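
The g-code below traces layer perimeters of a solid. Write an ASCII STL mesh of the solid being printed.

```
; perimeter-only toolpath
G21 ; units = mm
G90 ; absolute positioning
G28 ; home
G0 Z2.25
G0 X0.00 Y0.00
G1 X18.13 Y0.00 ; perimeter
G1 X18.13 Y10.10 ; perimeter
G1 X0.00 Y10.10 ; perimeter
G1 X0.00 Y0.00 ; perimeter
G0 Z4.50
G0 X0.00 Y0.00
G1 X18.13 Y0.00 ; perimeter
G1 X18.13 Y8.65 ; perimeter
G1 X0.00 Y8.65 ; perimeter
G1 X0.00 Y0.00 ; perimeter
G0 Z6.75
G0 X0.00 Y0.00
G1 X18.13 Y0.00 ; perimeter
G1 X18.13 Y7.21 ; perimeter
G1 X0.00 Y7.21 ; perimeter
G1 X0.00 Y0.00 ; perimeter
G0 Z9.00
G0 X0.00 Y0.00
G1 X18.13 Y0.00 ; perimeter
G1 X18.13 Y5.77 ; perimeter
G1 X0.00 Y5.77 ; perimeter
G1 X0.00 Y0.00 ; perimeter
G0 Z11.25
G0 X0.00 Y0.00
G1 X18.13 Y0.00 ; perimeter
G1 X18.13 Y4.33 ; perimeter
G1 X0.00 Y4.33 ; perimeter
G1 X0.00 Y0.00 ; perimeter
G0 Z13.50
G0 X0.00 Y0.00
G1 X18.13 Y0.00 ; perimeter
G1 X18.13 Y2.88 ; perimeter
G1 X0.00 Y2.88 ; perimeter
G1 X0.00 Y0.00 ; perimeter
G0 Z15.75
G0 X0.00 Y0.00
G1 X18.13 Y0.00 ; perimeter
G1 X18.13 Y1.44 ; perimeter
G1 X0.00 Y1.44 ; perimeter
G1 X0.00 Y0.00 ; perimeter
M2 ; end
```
solid part
  facet normal 0.0000 0.0000 -1.0000
    outer loop
      vertex 18.13 11.54 0.00
      vertex 18.13 0.00 0.00
      vertex 0.00 0.00 0.00
    endloop
  endfacet
  facet normal 0.0000 0.0000 -1.0000
    outer loop
      vertex 0.00 11.54 0.00
      vertex 18.13 11.54 0.00
      vertex 0.00 0.00 0.00
    endloop
  endfacet
  facet normal 0.0000 -1.0000 0.0000
    outer loop
      vertex 0.00 0.00 0.00
      vertex 18.13 0.00 0.00
      vertex 18.13 0.00 18.00
    endloop
  endfacet
  facet normal 0.0000 -1.0000 0.0000
    outer loop
      vertex 0.00 0.00 0.00
      vertex 18.13 0.00 18.00
      vertex 0.00 0.00 18.00
    endloop
  endfacet
  facet normal 0.0000 0.8418 0.5397
    outer loop
      vertex 0.00 0.00 18.00
      vertex 18.13 0.00 18.00
      vertex 18.13 11.54 0.00
    endloop
  endfacet
  facet normal 0.0000 0.8418 0.5397
    outer loop
      vertex 0.00 0.00 18.00
      vertex 18.13 11.54 0.00
      vertex 0.00 11.54 0.00
    endloop
  endfacet
  facet normal -1.0000 0.0000 0.0000
    outer loop
      vertex 0.00 0.00 18.00
      vertex 0.00 11.54 0.00
      vertex 0.00 0.00 0.00
    endloop
  endfacet
  facet normal 1.0000 0.0000 0.0000
    outer loop
      vertex 18.13 0.00 0.00
      vertex 18.13 11.54 0.00
      vertex 18.13 0.00 18.00
    endloop
  endfacet
endsolid part

The G0 Z moves step by Δz≈2.25 mm. The G1 loops shrink linearly with z, so the solid tapers from its base footprint up to z≈18. Closing with a flat bottom cap and the tapered top and triangulating gives 8 facets — a wedge (ramp): 18.1 × 11.5 mm base, rising to 18 mm along the y=0 edge and sloping linearly to z=0 at y=11.5.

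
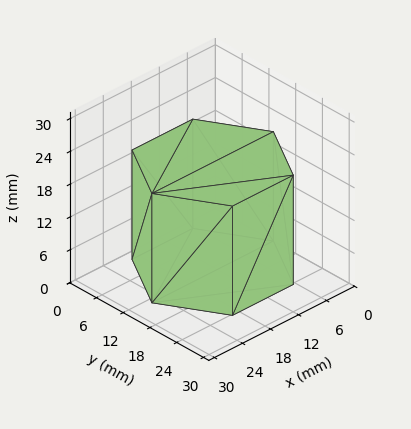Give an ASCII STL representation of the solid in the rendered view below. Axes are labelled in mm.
Reading the render: the shape is a regular 6-sided prism (a cylinder approximated with 6 flat sides), circumscribed radius ≈ 13 mm, height ≈ 20 mm (dimensions read to the nearest mm from the axis ticks). For the STL, each face is triangulated and given an outward normal.

solid part
  facet normal 0.0000 0.0000 -1.0000
    outer loop
      vertex 6.500 24.258 0.000
      vertex 19.500 24.258 0.000
      vertex 26.000 13.000 0.000
    endloop
  endfacet
  facet normal 0.0000 0.0000 -1.0000
    outer loop
      vertex 0.000 13.000 0.000
      vertex 6.500 24.258 0.000
      vertex 26.000 13.000 0.000
    endloop
  endfacet
  facet normal 0.0000 0.0000 -1.0000
    outer loop
      vertex 6.500 1.742 0.000
      vertex 0.000 13.000 0.000
      vertex 26.000 13.000 0.000
    endloop
  endfacet
  facet normal 0.0000 0.0000 -1.0000
    outer loop
      vertex 19.500 1.742 0.000
      vertex 6.500 1.742 0.000
      vertex 26.000 13.000 0.000
    endloop
  endfacet
  facet normal 0.0000 0.0000 1.0000
    outer loop
      vertex 26.000 13.000 20.000
      vertex 19.500 24.258 20.000
      vertex 6.500 24.258 20.000
    endloop
  endfacet
  facet normal 0.0000 0.0000 1.0000
    outer loop
      vertex 26.000 13.000 20.000
      vertex 6.500 24.258 20.000
      vertex 0.000 13.000 20.000
    endloop
  endfacet
  facet normal 0.0000 0.0000 1.0000
    outer loop
      vertex 26.000 13.000 20.000
      vertex 0.000 13.000 20.000
      vertex 6.500 1.742 20.000
    endloop
  endfacet
  facet normal 0.0000 0.0000 1.0000
    outer loop
      vertex 26.000 13.000 20.000
      vertex 6.500 1.742 20.000
      vertex 19.500 1.742 20.000
    endloop
  endfacet
  facet normal 0.8660 0.5000 0.0000
    outer loop
      vertex 26.000 13.000 0.000
      vertex 19.500 24.258 0.000
      vertex 19.500 24.258 20.000
    endloop
  endfacet
  facet normal 0.8660 0.5000 0.0000
    outer loop
      vertex 26.000 13.000 0.000
      vertex 19.500 24.258 20.000
      vertex 26.000 13.000 20.000
    endloop
  endfacet
  facet normal 0.0000 1.0000 0.0000
    outer loop
      vertex 19.500 24.258 0.000
      vertex 6.500 24.258 0.000
      vertex 6.500 24.258 20.000
    endloop
  endfacet
  facet normal 0.0000 1.0000 0.0000
    outer loop
      vertex 19.500 24.258 0.000
      vertex 6.500 24.258 20.000
      vertex 19.500 24.258 20.000
    endloop
  endfacet
  facet normal -0.8660 0.5000 0.0000
    outer loop
      vertex 6.500 24.258 0.000
      vertex 0.000 13.000 0.000
      vertex 0.000 13.000 20.000
    endloop
  endfacet
  facet normal -0.8660 0.5000 0.0000
    outer loop
      vertex 6.500 24.258 0.000
      vertex 0.000 13.000 20.000
      vertex 6.500 24.258 20.000
    endloop
  endfacet
  facet normal -0.8660 -0.5000 0.0000
    outer loop
      vertex 0.000 13.000 0.000
      vertex 6.500 1.742 0.000
      vertex 6.500 1.742 20.000
    endloop
  endfacet
  facet normal -0.8660 -0.5000 0.0000
    outer loop
      vertex 0.000 13.000 0.000
      vertex 6.500 1.742 20.000
      vertex 0.000 13.000 20.000
    endloop
  endfacet
  facet normal 0.0000 -1.0000 0.0000
    outer loop
      vertex 6.500 1.742 0.000
      vertex 19.500 1.742 0.000
      vertex 19.500 1.742 20.000
    endloop
  endfacet
  facet normal 0.0000 -1.0000 0.0000
    outer loop
      vertex 6.500 1.742 0.000
      vertex 19.500 1.742 20.000
      vertex 6.500 1.742 20.000
    endloop
  endfacet
  facet normal 0.8660 -0.5000 0.0000
    outer loop
      vertex 19.500 1.742 0.000
      vertex 26.000 13.000 0.000
      vertex 26.000 13.000 20.000
    endloop
  endfacet
  facet normal 0.8660 -0.5000 0.0000
    outer loop
      vertex 19.500 1.742 0.000
      vertex 26.000 13.000 20.000
      vertex 19.500 1.742 20.000
    endloop
  endfacet
endsolid part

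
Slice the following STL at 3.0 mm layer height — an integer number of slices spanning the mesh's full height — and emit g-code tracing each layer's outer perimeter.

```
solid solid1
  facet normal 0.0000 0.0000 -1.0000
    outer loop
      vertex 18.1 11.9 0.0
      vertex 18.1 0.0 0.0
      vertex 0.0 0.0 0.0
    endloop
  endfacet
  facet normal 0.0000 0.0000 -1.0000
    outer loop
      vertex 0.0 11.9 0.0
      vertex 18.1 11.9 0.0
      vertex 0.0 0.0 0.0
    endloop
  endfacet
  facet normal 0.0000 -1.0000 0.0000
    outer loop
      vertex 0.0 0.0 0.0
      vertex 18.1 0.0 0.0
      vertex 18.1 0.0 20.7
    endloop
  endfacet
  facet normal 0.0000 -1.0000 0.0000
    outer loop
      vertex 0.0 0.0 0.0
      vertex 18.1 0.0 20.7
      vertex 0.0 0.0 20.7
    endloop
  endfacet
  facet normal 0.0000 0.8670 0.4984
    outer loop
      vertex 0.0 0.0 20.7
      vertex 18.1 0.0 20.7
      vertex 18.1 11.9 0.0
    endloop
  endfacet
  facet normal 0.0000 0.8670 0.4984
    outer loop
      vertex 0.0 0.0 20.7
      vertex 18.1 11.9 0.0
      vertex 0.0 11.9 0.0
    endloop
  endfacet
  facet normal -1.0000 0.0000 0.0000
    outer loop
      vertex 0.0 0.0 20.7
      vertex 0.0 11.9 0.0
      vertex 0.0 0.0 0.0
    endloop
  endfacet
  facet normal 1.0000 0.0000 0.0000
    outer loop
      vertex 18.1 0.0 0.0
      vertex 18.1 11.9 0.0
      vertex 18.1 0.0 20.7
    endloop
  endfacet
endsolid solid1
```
; perimeter-only toolpath
G21 ; units = mm
G90 ; absolute positioning
G28 ; home
; layer 1
G0 Z3.0
G0 X0.0 Y0.0
G1 X18.1 Y0.0
G1 X18.1 Y10.2
G1 X0.0 Y10.2
G1 X0.0 Y0.0
; layer 2
G0 Z5.9
G0 X0.0 Y0.0
G1 X18.1 Y0.0
G1 X18.1 Y8.5
G1 X0.0 Y8.5
G1 X0.0 Y0.0
; layer 3
G0 Z8.9
G0 X0.0 Y0.0
G1 X18.1 Y0.0
G1 X18.1 Y6.8
G1 X0.0 Y6.8
G1 X0.0 Y0.0
; layer 4
G0 Z11.8
G0 X0.0 Y0.0
G1 X18.1 Y0.0
G1 X18.1 Y5.1
G1 X0.0 Y5.1
G1 X0.0 Y0.0
; layer 5
G0 Z14.8
G0 X0.0 Y0.0
G1 X18.1 Y0.0
G1 X18.1 Y3.4
G1 X0.0 Y3.4
G1 X0.0 Y0.0
; layer 6
G0 Z17.7
G0 X0.0 Y0.0
G1 X18.1 Y0.0
G1 X18.1 Y1.7
G1 X0.0 Y1.7
G1 X0.0 Y0.0
M2 ; end

The solid is a wedge (ramp): 18.1 × 11.9 mm base, rising to 20.7 mm along the y=0 edge and sloping linearly to z=0 at y=11.9. Slicing at Δz = 3.0 mm — 7 equal slices spanning the solid's height, so layer i sits at z = i·h/7 — gives 6 non-empty perimeters. Each is a 4-segment closed polygon; G0 lifts to the layer z and rapids to the start vertex, then G1 traces the edges. The cross-section shrinks linearly with z (the slice at the apex is degenerate and omitted).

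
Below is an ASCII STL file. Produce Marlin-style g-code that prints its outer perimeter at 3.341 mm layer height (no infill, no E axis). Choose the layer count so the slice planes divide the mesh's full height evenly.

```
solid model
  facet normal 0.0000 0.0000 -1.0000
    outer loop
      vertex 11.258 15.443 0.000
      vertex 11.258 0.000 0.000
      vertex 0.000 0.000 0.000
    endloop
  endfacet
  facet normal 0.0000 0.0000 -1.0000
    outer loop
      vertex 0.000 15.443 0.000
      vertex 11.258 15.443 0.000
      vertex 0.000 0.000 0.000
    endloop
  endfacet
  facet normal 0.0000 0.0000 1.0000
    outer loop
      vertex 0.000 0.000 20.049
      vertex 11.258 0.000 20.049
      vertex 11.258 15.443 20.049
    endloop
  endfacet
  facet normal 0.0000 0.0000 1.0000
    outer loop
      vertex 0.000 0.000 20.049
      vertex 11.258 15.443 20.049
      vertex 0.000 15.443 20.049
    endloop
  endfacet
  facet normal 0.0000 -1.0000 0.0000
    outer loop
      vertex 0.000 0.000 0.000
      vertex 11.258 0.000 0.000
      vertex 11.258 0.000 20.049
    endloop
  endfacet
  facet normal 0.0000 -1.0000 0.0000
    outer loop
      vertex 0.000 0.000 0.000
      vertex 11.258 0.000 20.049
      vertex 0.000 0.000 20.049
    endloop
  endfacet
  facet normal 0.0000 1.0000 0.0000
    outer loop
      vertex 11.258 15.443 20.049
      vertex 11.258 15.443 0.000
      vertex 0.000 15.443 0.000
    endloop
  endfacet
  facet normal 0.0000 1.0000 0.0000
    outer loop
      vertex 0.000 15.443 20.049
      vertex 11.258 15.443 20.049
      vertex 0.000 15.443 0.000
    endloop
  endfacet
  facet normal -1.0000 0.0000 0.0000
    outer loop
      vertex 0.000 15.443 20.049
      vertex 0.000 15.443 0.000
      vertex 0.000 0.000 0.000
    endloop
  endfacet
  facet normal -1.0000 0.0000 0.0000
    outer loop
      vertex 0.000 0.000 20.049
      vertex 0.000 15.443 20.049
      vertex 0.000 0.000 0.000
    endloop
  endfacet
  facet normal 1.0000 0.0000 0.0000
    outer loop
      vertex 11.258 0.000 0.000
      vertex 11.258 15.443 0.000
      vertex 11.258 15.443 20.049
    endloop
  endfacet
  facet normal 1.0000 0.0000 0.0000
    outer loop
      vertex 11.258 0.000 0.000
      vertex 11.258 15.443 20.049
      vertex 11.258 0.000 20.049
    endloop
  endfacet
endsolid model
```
; perimeter-only toolpath
G21 ; units = mm
G90 ; absolute positioning
G28 ; home
; layer 1
G0 Z3.341
G0 X0.000 Y0.000
G1 X11.258 Y0.000
G1 X11.258 Y15.443
G1 X0.000 Y15.443
G1 X0.000 Y0.000
; layer 2
G0 Z6.683
G0 X0.000 Y0.000
G1 X11.258 Y0.000
G1 X11.258 Y15.443
G1 X0.000 Y15.443
G1 X0.000 Y0.000
; layer 3
G0 Z10.024
G0 X0.000 Y0.000
G1 X11.258 Y0.000
G1 X11.258 Y15.443
G1 X0.000 Y15.443
G1 X0.000 Y0.000
; layer 4
G0 Z13.366
G0 X0.000 Y0.000
G1 X11.258 Y0.000
G1 X11.258 Y15.443
G1 X0.000 Y15.443
G1 X0.000 Y0.000
; layer 5
G0 Z16.707
G0 X0.000 Y0.000
G1 X11.258 Y0.000
G1 X11.258 Y15.443
G1 X0.000 Y15.443
G1 X0.000 Y0.000
; layer 6
G0 Z20.049
G0 X0.000 Y0.000
G1 X11.258 Y0.000
G1 X11.258 Y15.443
G1 X0.000 Y15.443
G1 X0.000 Y0.000
M2 ; end

The solid is a rectangular box, roughly 11.3 × 15.4 mm footprint and 20 mm tall. Slicing at Δz = 3.341 mm — 6 equal slices spanning the solid's height, so layer i sits at z = i·h/6 — gives 6 non-empty perimeters. Each is a 4-segment closed polygon; G0 lifts to the layer z and rapids to the start vertex, then G1 traces the edges.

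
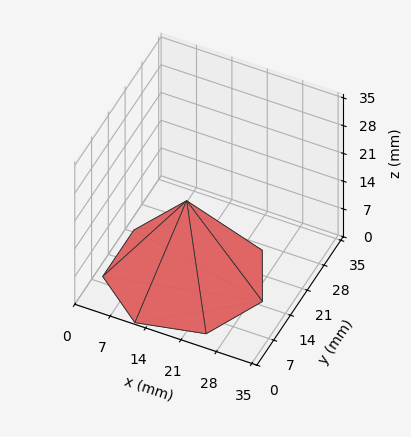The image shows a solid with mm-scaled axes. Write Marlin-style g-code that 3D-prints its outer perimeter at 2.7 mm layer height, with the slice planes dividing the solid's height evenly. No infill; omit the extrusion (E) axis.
Reading the render: the shape is a regular 7-sided pyramid, base circumscribed radius ≈ 15 mm, apex at z ≈ 19 mm (dimensions read to the nearest mm from the axis ticks). For the g-code, the solid's height is divided into equal slices at the stated Δz and each level perimeter traced with G1 moves after a G0 lift.

; perimeter-only toolpath
G21 ; units = mm
G90 ; absolute positioning
G28 ; home
; layer 1
G0 Z2.7
G0 X27.9 Y15.0
G1 X23.1 Y25.0
G1 X12.2 Y27.5
G1 X3.4 Y20.6
G1 X3.4 Y9.4
G1 X12.2 Y2.5
G1 X23.1 Y5.0
G1 X27.9 Y15.0
; layer 2
G0 Z5.4
G0 X25.7 Y15.0
G1 X21.7 Y23.4
G1 X12.6 Y25.4
G1 X5.4 Y19.6
G1 X5.4 Y10.4
G1 X12.6 Y4.6
G1 X21.7 Y6.6
G1 X25.7 Y15.0
; layer 3
G0 Z8.1
G0 X23.6 Y15.0
G1 X20.4 Y21.7
G1 X13.1 Y23.3
G1 X7.3 Y18.7
G1 X7.3 Y11.3
G1 X13.1 Y6.7
G1 X20.4 Y8.3
G1 X23.6 Y15.0
; layer 4
G0 Z10.9
G0 X21.4 Y15.0
G1 X19.0 Y20.0
G1 X13.6 Y21.3
G1 X9.2 Y17.8
G1 X9.2 Y12.2
G1 X13.6 Y8.7
G1 X19.0 Y10.0
G1 X21.4 Y15.0
; layer 5
G0 Z13.6
G0 X19.3 Y15.0
G1 X17.7 Y18.3
G1 X14.1 Y19.2
G1 X11.1 Y16.9
G1 X11.1 Y13.1
G1 X14.1 Y10.8
G1 X17.7 Y11.7
G1 X19.3 Y15.0
; layer 6
G0 Z16.3
G0 X17.1 Y15.0
G1 X16.3 Y16.7
G1 X14.5 Y17.1
G1 X13.1 Y15.9
G1 X13.1 Y14.1
G1 X14.5 Y12.9
G1 X16.3 Y13.3
G1 X17.1 Y15.0
M2 ; end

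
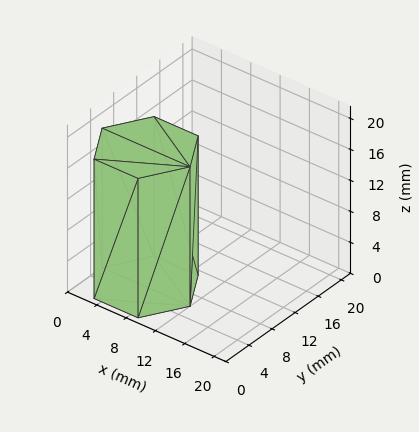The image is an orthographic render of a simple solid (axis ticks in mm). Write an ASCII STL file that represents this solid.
Reading the render: the shape is a regular 6-sided prism (a cylinder approximated with 6 flat sides), circumscribed radius ≈ 6 mm, height ≈ 18 mm (dimensions read to the nearest mm from the axis ticks). For the STL, each face is triangulated and given an outward normal.

solid part
  facet normal 0.0000 0.0000 -1.0000
    outer loop
      vertex 3.00 11.20 0.00
      vertex 9.00 11.20 0.00
      vertex 12.00 6.00 0.00
    endloop
  endfacet
  facet normal 0.0000 0.0000 -1.0000
    outer loop
      vertex 0.00 6.00 0.00
      vertex 3.00 11.20 0.00
      vertex 12.00 6.00 0.00
    endloop
  endfacet
  facet normal 0.0000 0.0000 -1.0000
    outer loop
      vertex 3.00 0.80 0.00
      vertex 0.00 6.00 0.00
      vertex 12.00 6.00 0.00
    endloop
  endfacet
  facet normal 0.0000 0.0000 -1.0000
    outer loop
      vertex 9.00 0.80 0.00
      vertex 3.00 0.80 0.00
      vertex 12.00 6.00 0.00
    endloop
  endfacet
  facet normal 0.0000 0.0000 1.0000
    outer loop
      vertex 12.00 6.00 18.00
      vertex 9.00 11.20 18.00
      vertex 3.00 11.20 18.00
    endloop
  endfacet
  facet normal 0.0000 0.0000 1.0000
    outer loop
      vertex 12.00 6.00 18.00
      vertex 3.00 11.20 18.00
      vertex 0.00 6.00 18.00
    endloop
  endfacet
  facet normal 0.0000 0.0000 1.0000
    outer loop
      vertex 12.00 6.00 18.00
      vertex 0.00 6.00 18.00
      vertex 3.00 0.80 18.00
    endloop
  endfacet
  facet normal 0.0000 0.0000 1.0000
    outer loop
      vertex 12.00 6.00 18.00
      vertex 3.00 0.80 18.00
      vertex 9.00 0.80 18.00
    endloop
  endfacet
  facet normal 0.8662 0.4997 0.0000
    outer loop
      vertex 12.00 6.00 0.00
      vertex 9.00 11.20 0.00
      vertex 9.00 11.20 18.00
    endloop
  endfacet
  facet normal 0.8662 0.4997 0.0000
    outer loop
      vertex 12.00 6.00 0.00
      vertex 9.00 11.20 18.00
      vertex 12.00 6.00 18.00
    endloop
  endfacet
  facet normal 0.0000 1.0000 0.0000
    outer loop
      vertex 9.00 11.20 0.00
      vertex 3.00 11.20 0.00
      vertex 3.00 11.20 18.00
    endloop
  endfacet
  facet normal 0.0000 1.0000 0.0000
    outer loop
      vertex 9.00 11.20 0.00
      vertex 3.00 11.20 18.00
      vertex 9.00 11.20 18.00
    endloop
  endfacet
  facet normal -0.8662 0.4997 0.0000
    outer loop
      vertex 3.00 11.20 0.00
      vertex 0.00 6.00 0.00
      vertex 0.00 6.00 18.00
    endloop
  endfacet
  facet normal -0.8662 0.4997 0.0000
    outer loop
      vertex 3.00 11.20 0.00
      vertex 0.00 6.00 18.00
      vertex 3.00 11.20 18.00
    endloop
  endfacet
  facet normal -0.8662 -0.4997 0.0000
    outer loop
      vertex 0.00 6.00 0.00
      vertex 3.00 0.80 0.00
      vertex 3.00 0.80 18.00
    endloop
  endfacet
  facet normal -0.8662 -0.4997 0.0000
    outer loop
      vertex 0.00 6.00 0.00
      vertex 3.00 0.80 18.00
      vertex 0.00 6.00 18.00
    endloop
  endfacet
  facet normal 0.0000 -1.0000 0.0000
    outer loop
      vertex 3.00 0.80 0.00
      vertex 9.00 0.80 0.00
      vertex 9.00 0.80 18.00
    endloop
  endfacet
  facet normal 0.0000 -1.0000 0.0000
    outer loop
      vertex 3.00 0.80 0.00
      vertex 9.00 0.80 18.00
      vertex 3.00 0.80 18.00
    endloop
  endfacet
  facet normal 0.8662 -0.4997 0.0000
    outer loop
      vertex 9.00 0.80 0.00
      vertex 12.00 6.00 0.00
      vertex 12.00 6.00 18.00
    endloop
  endfacet
  facet normal 0.8662 -0.4997 0.0000
    outer loop
      vertex 9.00 0.80 0.00
      vertex 12.00 6.00 18.00
      vertex 9.00 0.80 18.00
    endloop
  endfacet
endsolid part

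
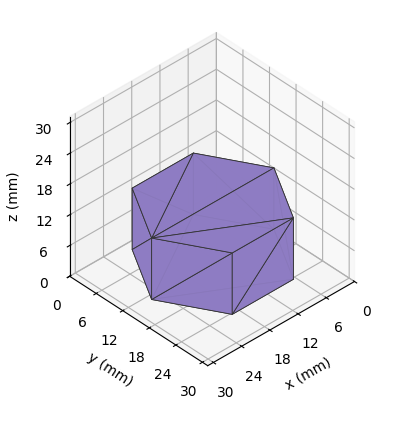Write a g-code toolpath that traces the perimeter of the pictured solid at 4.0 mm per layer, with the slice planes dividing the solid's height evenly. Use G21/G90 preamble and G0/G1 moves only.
Reading the render: the shape is a regular 6-sided prism (a cylinder approximated with 6 flat sides), circumscribed radius ≈ 13 mm, height ≈ 12 mm (dimensions read to the nearest mm from the axis ticks). For the g-code, the solid's height is divided into equal slices at the stated Δz and each level perimeter traced with G1 moves after a G0 lift.

; perimeter-only toolpath
G21 ; units = mm
G90 ; absolute positioning
G28 ; home
; layer 1
G0 Z4.0
G0 X26.0 Y13.0
G1 X19.5 Y24.3
G1 X6.5 Y24.3
G1 X0.0 Y13.0
G1 X6.5 Y1.7
G1 X19.5 Y1.7
G1 X26.0 Y13.0
; layer 2
G0 Z8.0
G0 X26.0 Y13.0
G1 X19.5 Y24.3
G1 X6.5 Y24.3
G1 X0.0 Y13.0
G1 X6.5 Y1.7
G1 X19.5 Y1.7
G1 X26.0 Y13.0
; layer 3
G0 Z12.0
G0 X26.0 Y13.0
G1 X19.5 Y24.3
G1 X6.5 Y24.3
G1 X0.0 Y13.0
G1 X6.5 Y1.7
G1 X19.5 Y1.7
G1 X26.0 Y13.0
M2 ; end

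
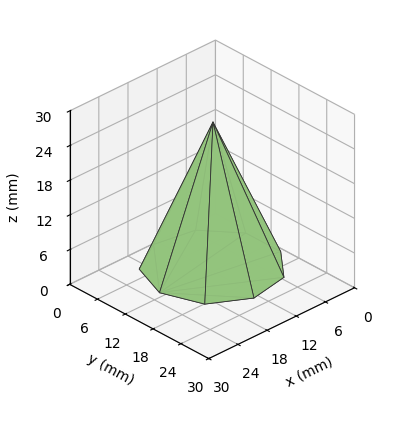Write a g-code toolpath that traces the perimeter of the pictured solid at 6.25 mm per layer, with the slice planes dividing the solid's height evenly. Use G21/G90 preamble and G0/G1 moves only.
Reading the render: the shape is a regular 9-sided pyramid, base circumscribed radius ≈ 11 mm, apex at z ≈ 25 mm (dimensions read to the nearest mm from the axis ticks). For the g-code, the solid's height is divided into equal slices at the stated Δz and each level perimeter traced with G1 moves after a G0 lift.

; perimeter-only toolpath
G21 ; units = mm
G90 ; absolute positioning
G28 ; home
; layer 1
G0 Z6.25
G0 X19.25 Y11.00
G1 X17.32 Y16.30
G1 X12.43 Y19.12
G1 X6.88 Y18.15
G1 X3.25 Y13.82
G1 X3.25 Y8.18
G1 X6.88 Y3.85
G1 X12.43 Y2.88
G1 X17.32 Y5.70
G1 X19.25 Y11.00
; layer 2
G0 Z12.50
G0 X16.50 Y11.00
G1 X15.21 Y14.54
G1 X11.96 Y16.41
G1 X8.25 Y15.77
G1 X5.83 Y12.88
G1 X5.83 Y9.12
G1 X8.25 Y6.24
G1 X11.96 Y5.58
G1 X15.21 Y7.46
G1 X16.50 Y11.00
; layer 3
G0 Z18.75
G0 X13.75 Y11.00
G1 X13.11 Y12.77
G1 X11.48 Y13.71
G1 X9.62 Y13.38
G1 X8.41 Y11.94
G1 X8.41 Y10.06
G1 X9.62 Y8.62
G1 X11.48 Y8.29
G1 X13.11 Y9.23
G1 X13.75 Y11.00
M2 ; end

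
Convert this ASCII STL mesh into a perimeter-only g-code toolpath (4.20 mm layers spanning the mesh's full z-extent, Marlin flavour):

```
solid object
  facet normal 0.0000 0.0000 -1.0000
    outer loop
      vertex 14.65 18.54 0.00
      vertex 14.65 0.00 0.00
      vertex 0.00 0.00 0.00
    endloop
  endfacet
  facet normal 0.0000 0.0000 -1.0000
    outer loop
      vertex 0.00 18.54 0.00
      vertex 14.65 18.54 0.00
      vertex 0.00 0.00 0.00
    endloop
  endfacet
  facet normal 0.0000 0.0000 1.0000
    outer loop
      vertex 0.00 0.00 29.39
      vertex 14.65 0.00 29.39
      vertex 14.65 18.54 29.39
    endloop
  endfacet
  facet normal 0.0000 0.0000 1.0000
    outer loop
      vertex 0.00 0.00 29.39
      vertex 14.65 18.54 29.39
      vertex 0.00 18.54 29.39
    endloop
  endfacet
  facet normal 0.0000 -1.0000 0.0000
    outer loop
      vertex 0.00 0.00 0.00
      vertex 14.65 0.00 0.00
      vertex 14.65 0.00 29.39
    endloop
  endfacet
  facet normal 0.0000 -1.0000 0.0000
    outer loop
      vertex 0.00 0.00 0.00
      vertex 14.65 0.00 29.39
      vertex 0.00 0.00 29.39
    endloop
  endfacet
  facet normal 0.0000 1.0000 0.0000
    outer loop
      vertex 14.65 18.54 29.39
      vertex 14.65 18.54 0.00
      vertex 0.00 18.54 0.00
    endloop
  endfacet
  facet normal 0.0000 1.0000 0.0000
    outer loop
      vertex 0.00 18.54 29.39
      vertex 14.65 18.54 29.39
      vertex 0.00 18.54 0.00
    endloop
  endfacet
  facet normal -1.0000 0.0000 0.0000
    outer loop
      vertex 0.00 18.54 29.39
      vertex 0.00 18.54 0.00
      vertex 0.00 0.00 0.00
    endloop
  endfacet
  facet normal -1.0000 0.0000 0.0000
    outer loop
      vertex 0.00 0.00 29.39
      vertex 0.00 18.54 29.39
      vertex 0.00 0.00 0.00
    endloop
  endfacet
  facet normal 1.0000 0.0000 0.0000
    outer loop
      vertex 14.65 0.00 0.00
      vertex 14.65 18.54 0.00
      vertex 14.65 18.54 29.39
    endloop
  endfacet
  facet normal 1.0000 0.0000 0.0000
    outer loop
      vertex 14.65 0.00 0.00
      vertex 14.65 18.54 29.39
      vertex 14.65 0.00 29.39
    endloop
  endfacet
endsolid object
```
; perimeter-only toolpath
G21 ; units = mm
G90 ; absolute positioning
G28 ; home
; layer 1
G0 Z4.20
G0 X0.00 Y0.00
G1 X14.65 Y0.00
G1 X14.65 Y18.54
G1 X0.00 Y18.54
G1 X0.00 Y0.00
; layer 2
G0 Z8.40
G0 X0.00 Y0.00
G1 X14.65 Y0.00
G1 X14.65 Y18.54
G1 X0.00 Y18.54
G1 X0.00 Y0.00
; layer 3
G0 Z12.60
G0 X0.00 Y0.00
G1 X14.65 Y0.00
G1 X14.65 Y18.54
G1 X0.00 Y18.54
G1 X0.00 Y0.00
; layer 4
G0 Z16.79
G0 X0.00 Y0.00
G1 X14.65 Y0.00
G1 X14.65 Y18.54
G1 X0.00 Y18.54
G1 X0.00 Y0.00
; layer 5
G0 Z20.99
G0 X0.00 Y0.00
G1 X14.65 Y0.00
G1 X14.65 Y18.54
G1 X0.00 Y18.54
G1 X0.00 Y0.00
; layer 6
G0 Z25.19
G0 X0.00 Y0.00
G1 X14.65 Y0.00
G1 X14.65 Y18.54
G1 X0.00 Y18.54
G1 X0.00 Y0.00
; layer 7
G0 Z29.39
G0 X0.00 Y0.00
G1 X14.65 Y0.00
G1 X14.65 Y18.54
G1 X0.00 Y18.54
G1 X0.00 Y0.00
M2 ; end

The solid is a rectangular box, roughly 14.7 × 18.5 mm footprint and 29.4 mm tall. Slicing at Δz = 4.20 mm — 7 equal slices spanning the solid's height, so layer i sits at z = i·h/7 — gives 7 non-empty perimeters. Each is a 4-segment closed polygon; G0 lifts to the layer z and rapids to the start vertex, then G1 traces the edges.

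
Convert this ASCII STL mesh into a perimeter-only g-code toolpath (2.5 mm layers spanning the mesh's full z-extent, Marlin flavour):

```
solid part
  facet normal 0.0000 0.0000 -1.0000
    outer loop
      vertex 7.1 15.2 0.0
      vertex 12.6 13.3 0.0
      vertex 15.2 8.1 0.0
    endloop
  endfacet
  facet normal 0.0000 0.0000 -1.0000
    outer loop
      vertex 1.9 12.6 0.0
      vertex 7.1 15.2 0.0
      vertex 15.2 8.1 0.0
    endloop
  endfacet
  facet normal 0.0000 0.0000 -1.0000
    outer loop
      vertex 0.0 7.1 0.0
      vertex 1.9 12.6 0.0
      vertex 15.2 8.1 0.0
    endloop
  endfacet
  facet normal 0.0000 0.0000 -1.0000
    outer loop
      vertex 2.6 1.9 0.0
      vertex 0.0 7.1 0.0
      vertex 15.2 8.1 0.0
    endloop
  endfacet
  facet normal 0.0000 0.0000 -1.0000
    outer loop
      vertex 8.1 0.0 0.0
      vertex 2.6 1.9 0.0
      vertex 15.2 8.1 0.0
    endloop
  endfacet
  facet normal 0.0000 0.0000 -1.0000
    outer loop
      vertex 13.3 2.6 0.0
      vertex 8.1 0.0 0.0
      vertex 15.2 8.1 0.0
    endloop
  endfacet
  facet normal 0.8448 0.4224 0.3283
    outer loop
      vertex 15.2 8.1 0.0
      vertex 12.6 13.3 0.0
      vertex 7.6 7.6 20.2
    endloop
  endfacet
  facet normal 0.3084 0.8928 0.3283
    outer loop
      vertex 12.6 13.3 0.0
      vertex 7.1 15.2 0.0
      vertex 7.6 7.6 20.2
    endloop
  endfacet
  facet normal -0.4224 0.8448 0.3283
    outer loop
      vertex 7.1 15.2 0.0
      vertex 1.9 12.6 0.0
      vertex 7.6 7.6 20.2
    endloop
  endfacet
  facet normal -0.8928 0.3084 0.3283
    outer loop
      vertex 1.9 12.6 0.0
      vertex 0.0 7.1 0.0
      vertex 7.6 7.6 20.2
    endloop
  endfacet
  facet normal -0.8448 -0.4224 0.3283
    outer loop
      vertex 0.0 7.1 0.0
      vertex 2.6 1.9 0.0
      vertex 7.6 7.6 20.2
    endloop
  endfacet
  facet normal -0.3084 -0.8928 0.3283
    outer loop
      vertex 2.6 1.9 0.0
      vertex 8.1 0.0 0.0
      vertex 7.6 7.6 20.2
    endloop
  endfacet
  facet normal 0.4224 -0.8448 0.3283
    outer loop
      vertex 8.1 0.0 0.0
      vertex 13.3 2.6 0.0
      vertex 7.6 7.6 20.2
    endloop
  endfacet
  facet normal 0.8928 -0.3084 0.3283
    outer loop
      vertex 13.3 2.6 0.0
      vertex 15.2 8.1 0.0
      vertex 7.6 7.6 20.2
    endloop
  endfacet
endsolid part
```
; perimeter-only toolpath
G21 ; units = mm
G90 ; absolute positioning
G28 ; home
; layer 1
G0 Z2.5
G0 X14.2 Y8.0
G1 X12.0 Y12.6
G1 X7.2 Y14.2
G1 X2.6 Y12.0
G1 X0.9 Y7.2
G1 X3.2 Y2.6
G1 X8.0 Y0.9
G1 X12.6 Y3.2
G1 X14.2 Y8.0
; layer 2
G0 Z5.0
G0 X13.3 Y8.0
G1 X11.3 Y11.9
G1 X7.2 Y13.3
G1 X3.3 Y11.3
G1 X1.9 Y7.2
G1 X3.9 Y3.3
G1 X8.0 Y1.9
G1 X11.9 Y3.9
G1 X13.3 Y8.0
; layer 3
G0 Z7.6
G0 X12.3 Y7.9
G1 X10.7 Y11.2
G1 X7.3 Y12.3
G1 X4.0 Y10.7
G1 X2.8 Y7.3
G1 X4.5 Y4.0
G1 X7.9 Y2.8
G1 X11.2 Y4.5
G1 X12.3 Y7.9
; layer 4
G0 Z10.1
G0 X11.4 Y7.8
G1 X10.1 Y10.4
G1 X7.3 Y11.4
G1 X4.8 Y10.1
G1 X3.8 Y7.3
G1 X5.1 Y4.8
G1 X7.8 Y3.8
G1 X10.4 Y5.1
G1 X11.4 Y7.8
; layer 5
G0 Z12.6
G0 X10.4 Y7.8
G1 X9.5 Y9.7
G1 X7.4 Y10.4
G1 X5.5 Y9.5
G1 X4.8 Y7.4
G1 X5.7 Y5.5
G1 X7.8 Y4.8
G1 X9.7 Y5.7
G1 X10.4 Y7.8
; layer 6
G0 Z15.1
G0 X9.5 Y7.7
G1 X8.8 Y9.0
G1 X7.5 Y9.5
G1 X6.2 Y8.8
G1 X5.7 Y7.5
G1 X6.3 Y6.2
G1 X7.7 Y5.7
G1 X9.0 Y6.3
G1 X9.5 Y7.7
; layer 7
G0 Z17.7
G0 X8.5 Y7.7
G1 X8.2 Y8.3
G1 X7.5 Y8.5
G1 X6.9 Y8.2
G1 X6.7 Y7.5
G1 X7.0 Y6.9
G1 X7.7 Y6.7
G1 X8.3 Y7.0
G1 X8.5 Y7.7
M2 ; end

The solid is a regular 8-sided pyramid, base circumscribed radius ≈ 7.6 mm, apex at z ≈ 20.2 mm. Slicing at Δz = 2.5 mm — 8 equal slices spanning the solid's height, so layer i sits at z = i·h/8 — gives 7 non-empty perimeters. Each is a 8-segment closed polygon; G0 lifts to the layer z and rapids to the start vertex, then G1 traces the edges. The cross-section shrinks linearly with z (the slice at the apex is degenerate and omitted).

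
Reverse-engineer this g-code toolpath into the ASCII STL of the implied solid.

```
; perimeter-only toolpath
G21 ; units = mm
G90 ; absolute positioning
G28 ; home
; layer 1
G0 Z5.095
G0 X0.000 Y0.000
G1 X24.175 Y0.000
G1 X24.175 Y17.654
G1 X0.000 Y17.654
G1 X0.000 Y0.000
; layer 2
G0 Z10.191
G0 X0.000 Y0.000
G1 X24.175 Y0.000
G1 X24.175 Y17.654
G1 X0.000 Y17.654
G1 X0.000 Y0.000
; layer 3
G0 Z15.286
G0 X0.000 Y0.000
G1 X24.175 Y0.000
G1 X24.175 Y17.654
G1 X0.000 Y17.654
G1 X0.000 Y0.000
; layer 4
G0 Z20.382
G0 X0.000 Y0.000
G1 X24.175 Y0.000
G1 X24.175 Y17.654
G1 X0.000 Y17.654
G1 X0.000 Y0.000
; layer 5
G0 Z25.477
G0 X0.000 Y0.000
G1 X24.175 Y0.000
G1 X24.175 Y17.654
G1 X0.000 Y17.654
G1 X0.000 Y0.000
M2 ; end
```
solid part
  facet normal 0.0000 0.0000 -1.0000
    outer loop
      vertex 24.175 17.654 0.000
      vertex 24.175 0.000 0.000
      vertex 0.000 0.000 0.000
    endloop
  endfacet
  facet normal 0.0000 0.0000 -1.0000
    outer loop
      vertex 0.000 17.654 0.000
      vertex 24.175 17.654 0.000
      vertex 0.000 0.000 0.000
    endloop
  endfacet
  facet normal 0.0000 0.0000 1.0000
    outer loop
      vertex 0.000 0.000 25.477
      vertex 24.175 0.000 25.477
      vertex 24.175 17.654 25.477
    endloop
  endfacet
  facet normal 0.0000 0.0000 1.0000
    outer loop
      vertex 0.000 0.000 25.477
      vertex 24.175 17.654 25.477
      vertex 0.000 17.654 25.477
    endloop
  endfacet
  facet normal 0.0000 -1.0000 0.0000
    outer loop
      vertex 0.000 0.000 0.000
      vertex 24.175 0.000 0.000
      vertex 24.175 0.000 25.477
    endloop
  endfacet
  facet normal 0.0000 -1.0000 0.0000
    outer loop
      vertex 0.000 0.000 0.000
      vertex 24.175 0.000 25.477
      vertex 0.000 0.000 25.477
    endloop
  endfacet
  facet normal 0.0000 1.0000 0.0000
    outer loop
      vertex 24.175 17.654 25.477
      vertex 24.175 17.654 0.000
      vertex 0.000 17.654 0.000
    endloop
  endfacet
  facet normal 0.0000 1.0000 0.0000
    outer loop
      vertex 0.000 17.654 25.477
      vertex 24.175 17.654 25.477
      vertex 0.000 17.654 0.000
    endloop
  endfacet
  facet normal -1.0000 0.0000 0.0000
    outer loop
      vertex 0.000 17.654 25.477
      vertex 0.000 17.654 0.000
      vertex 0.000 0.000 0.000
    endloop
  endfacet
  facet normal -1.0000 0.0000 0.0000
    outer loop
      vertex 0.000 0.000 25.477
      vertex 0.000 17.654 25.477
      vertex 0.000 0.000 0.000
    endloop
  endfacet
  facet normal 1.0000 0.0000 0.0000
    outer loop
      vertex 24.175 0.000 0.000
      vertex 24.175 17.654 0.000
      vertex 24.175 17.654 25.477
    endloop
  endfacet
  facet normal 1.0000 0.0000 0.0000
    outer loop
      vertex 24.175 0.000 0.000
      vertex 24.175 17.654 25.477
      vertex 24.175 0.000 25.477
    endloop
  endfacet
endsolid part

The G0 Z moves step by Δz≈5.095 mm. Every layer's G1 loop is the same polygon, so the solid is a straight extrusion of it from z=0 to z≈25.5. Closing with flat bottom and top caps and triangulating gives 12 facets — a rectangular box, roughly 24.2 × 17.7 mm footprint and 25.5 mm tall.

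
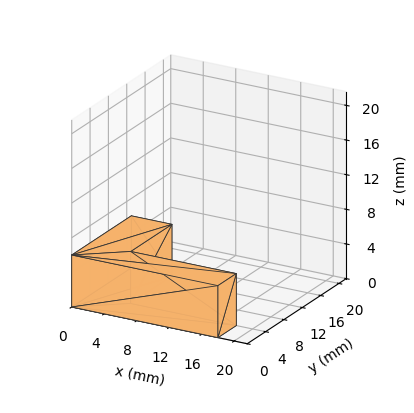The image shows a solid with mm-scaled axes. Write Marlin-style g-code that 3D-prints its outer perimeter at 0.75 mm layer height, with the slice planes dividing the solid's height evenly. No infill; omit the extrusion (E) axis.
Reading the render: the shape is an L-shaped prism: outer 18 × 13 mm, arm thicknesses ≈ 4 mm (horizontal) and 5 mm (vertical), extruded 6 mm in z (dimensions read to the nearest mm from the axis ticks). For the g-code, the solid's height is divided into equal slices at the stated Δz and each level perimeter traced with G1 moves after a G0 lift.

; perimeter-only toolpath
G21 ; units = mm
G90 ; absolute positioning
G28 ; home
; layer 1
G0 Z0.75
G0 X0.00 Y0.00
G1 X18.00 Y0.00
G1 X18.00 Y4.00
G1 X5.00 Y4.00
G1 X5.00 Y13.00
G1 X0.00 Y13.00
G1 X0.00 Y0.00
; layer 2
G0 Z1.50
G0 X0.00 Y0.00
G1 X18.00 Y0.00
G1 X18.00 Y4.00
G1 X5.00 Y4.00
G1 X5.00 Y13.00
G1 X0.00 Y13.00
G1 X0.00 Y0.00
; layer 3
G0 Z2.25
G0 X0.00 Y0.00
G1 X18.00 Y0.00
G1 X18.00 Y4.00
G1 X5.00 Y4.00
G1 X5.00 Y13.00
G1 X0.00 Y13.00
G1 X0.00 Y0.00
; layer 4
G0 Z3.00
G0 X0.00 Y0.00
G1 X18.00 Y0.00
G1 X18.00 Y4.00
G1 X5.00 Y4.00
G1 X5.00 Y13.00
G1 X0.00 Y13.00
G1 X0.00 Y0.00
; layer 5
G0 Z3.75
G0 X0.00 Y0.00
G1 X18.00 Y0.00
G1 X18.00 Y4.00
G1 X5.00 Y4.00
G1 X5.00 Y13.00
G1 X0.00 Y13.00
G1 X0.00 Y0.00
; layer 6
G0 Z4.50
G0 X0.00 Y0.00
G1 X18.00 Y0.00
G1 X18.00 Y4.00
G1 X5.00 Y4.00
G1 X5.00 Y13.00
G1 X0.00 Y13.00
G1 X0.00 Y0.00
; layer 7
G0 Z5.25
G0 X0.00 Y0.00
G1 X18.00 Y0.00
G1 X18.00 Y4.00
G1 X5.00 Y4.00
G1 X5.00 Y13.00
G1 X0.00 Y13.00
G1 X0.00 Y0.00
; layer 8
G0 Z6.00
G0 X0.00 Y0.00
G1 X18.00 Y0.00
G1 X18.00 Y4.00
G1 X5.00 Y4.00
G1 X5.00 Y13.00
G1 X0.00 Y13.00
G1 X0.00 Y0.00
M2 ; end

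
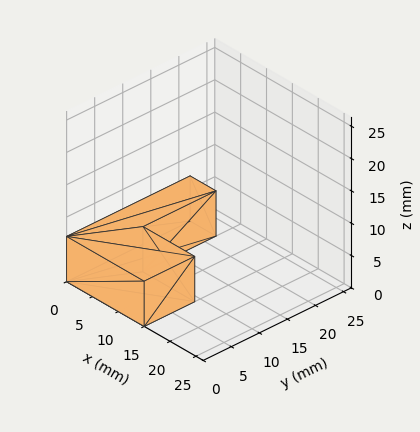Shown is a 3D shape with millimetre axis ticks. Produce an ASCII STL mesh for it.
Reading the render: the shape is an L-shaped prism: outer 15 × 22 mm, arm thicknesses ≈ 9 mm (horizontal) and 5 mm (vertical), extruded 7 mm in z (dimensions read to the nearest mm from the axis ticks). For the STL, each face is triangulated and given an outward normal.

solid part
  facet normal 0.0000 0.0000 -1.0000
    outer loop
      vertex 15.0 9.0 0.0
      vertex 15.0 0.0 0.0
      vertex 0.0 0.0 0.0
    endloop
  endfacet
  facet normal 0.0000 0.0000 -1.0000
    outer loop
      vertex 5.0 9.0 0.0
      vertex 15.0 9.0 0.0
      vertex 0.0 0.0 0.0
    endloop
  endfacet
  facet normal 0.0000 0.0000 -1.0000
    outer loop
      vertex 5.0 22.0 0.0
      vertex 5.0 9.0 0.0
      vertex 0.0 0.0 0.0
    endloop
  endfacet
  facet normal 0.0000 0.0000 -1.0000
    outer loop
      vertex 0.0 22.0 0.0
      vertex 5.0 22.0 0.0
      vertex 0.0 0.0 0.0
    endloop
  endfacet
  facet normal 0.0000 0.0000 1.0000
    outer loop
      vertex 0.0 0.0 7.0
      vertex 15.0 0.0 7.0
      vertex 15.0 9.0 7.0
    endloop
  endfacet
  facet normal 0.0000 0.0000 1.0000
    outer loop
      vertex 0.0 0.0 7.0
      vertex 15.0 9.0 7.0
      vertex 5.0 9.0 7.0
    endloop
  endfacet
  facet normal 0.0000 0.0000 1.0000
    outer loop
      vertex 0.0 0.0 7.0
      vertex 5.0 9.0 7.0
      vertex 5.0 22.0 7.0
    endloop
  endfacet
  facet normal 0.0000 0.0000 1.0000
    outer loop
      vertex 0.0 0.0 7.0
      vertex 5.0 22.0 7.0
      vertex 0.0 22.0 7.0
    endloop
  endfacet
  facet normal 0.0000 -1.0000 0.0000
    outer loop
      vertex 0.0 0.0 0.0
      vertex 15.0 0.0 0.0
      vertex 15.0 0.0 7.0
    endloop
  endfacet
  facet normal 0.0000 -1.0000 0.0000
    outer loop
      vertex 0.0 0.0 0.0
      vertex 15.0 0.0 7.0
      vertex 0.0 0.0 7.0
    endloop
  endfacet
  facet normal 1.0000 0.0000 0.0000
    outer loop
      vertex 15.0 0.0 0.0
      vertex 15.0 9.0 0.0
      vertex 15.0 9.0 7.0
    endloop
  endfacet
  facet normal 1.0000 0.0000 0.0000
    outer loop
      vertex 15.0 0.0 0.0
      vertex 15.0 9.0 7.0
      vertex 15.0 0.0 7.0
    endloop
  endfacet
  facet normal 0.0000 1.0000 0.0000
    outer loop
      vertex 15.0 9.0 0.0
      vertex 5.0 9.0 0.0
      vertex 5.0 9.0 7.0
    endloop
  endfacet
  facet normal 0.0000 1.0000 0.0000
    outer loop
      vertex 15.0 9.0 0.0
      vertex 5.0 9.0 7.0
      vertex 15.0 9.0 7.0
    endloop
  endfacet
  facet normal 1.0000 0.0000 0.0000
    outer loop
      vertex 5.0 9.0 0.0
      vertex 5.0 22.0 0.0
      vertex 5.0 22.0 7.0
    endloop
  endfacet
  facet normal 1.0000 0.0000 0.0000
    outer loop
      vertex 5.0 9.0 0.0
      vertex 5.0 22.0 7.0
      vertex 5.0 9.0 7.0
    endloop
  endfacet
  facet normal 0.0000 1.0000 0.0000
    outer loop
      vertex 5.0 22.0 0.0
      vertex 0.0 22.0 0.0
      vertex 0.0 22.0 7.0
    endloop
  endfacet
  facet normal 0.0000 1.0000 0.0000
    outer loop
      vertex 5.0 22.0 0.0
      vertex 0.0 22.0 7.0
      vertex 5.0 22.0 7.0
    endloop
  endfacet
  facet normal -1.0000 0.0000 0.0000
    outer loop
      vertex 0.0 22.0 0.0
      vertex 0.0 0.0 0.0
      vertex 0.0 0.0 7.0
    endloop
  endfacet
  facet normal -1.0000 0.0000 0.0000
    outer loop
      vertex 0.0 22.0 0.0
      vertex 0.0 0.0 7.0
      vertex 0.0 22.0 7.0
    endloop
  endfacet
endsolid part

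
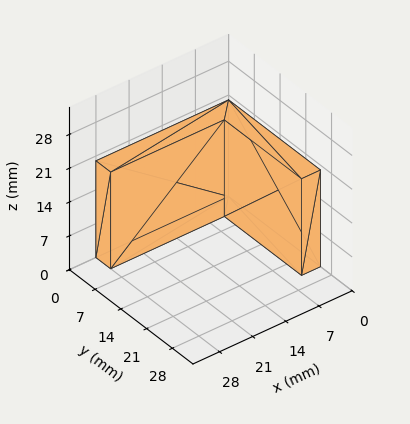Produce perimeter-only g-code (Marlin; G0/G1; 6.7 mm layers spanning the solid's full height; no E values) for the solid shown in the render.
Reading the render: the shape is an L-shaped prism: outer 28 × 25 mm, arm thicknesses ≈ 4 mm (horizontal) and 4 mm (vertical), extruded 20 mm in z (dimensions read to the nearest mm from the axis ticks). For the g-code, the solid's height is divided into equal slices at the stated Δz and each level perimeter traced with G1 moves after a G0 lift.

; perimeter-only toolpath
G21 ; units = mm
G90 ; absolute positioning
G28 ; home
; layer 1
G0 Z6.7
G0 X0.0 Y0.0
G1 X28.0 Y0.0
G1 X28.0 Y4.0
G1 X4.0 Y4.0
G1 X4.0 Y25.0
G1 X0.0 Y25.0
G1 X0.0 Y0.0
; layer 2
G0 Z13.3
G0 X0.0 Y0.0
G1 X28.0 Y0.0
G1 X28.0 Y4.0
G1 X4.0 Y4.0
G1 X4.0 Y25.0
G1 X0.0 Y25.0
G1 X0.0 Y0.0
; layer 3
G0 Z20.0
G0 X0.0 Y0.0
G1 X28.0 Y0.0
G1 X28.0 Y4.0
G1 X4.0 Y4.0
G1 X4.0 Y25.0
G1 X0.0 Y25.0
G1 X0.0 Y0.0
M2 ; end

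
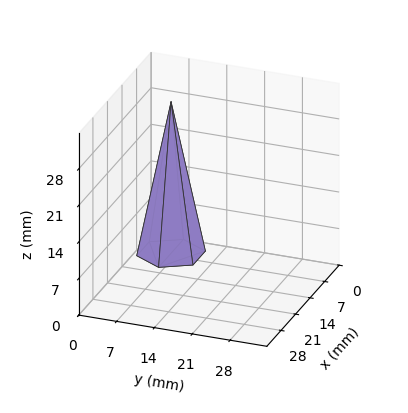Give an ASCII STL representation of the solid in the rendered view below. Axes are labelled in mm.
Reading the render: the shape is a regular 6-sided pyramid, base circumscribed radius ≈ 6 mm, apex at z ≈ 29 mm (dimensions read to the nearest mm from the axis ticks). For the STL, each face is triangulated and given an outward normal.

solid part
  facet normal 0.0000 0.0000 -1.0000
    outer loop
      vertex 3.000 11.196 0.000
      vertex 9.000 11.196 0.000
      vertex 12.000 6.000 0.000
    endloop
  endfacet
  facet normal 0.0000 0.0000 -1.0000
    outer loop
      vertex 0.000 6.000 0.000
      vertex 3.000 11.196 0.000
      vertex 12.000 6.000 0.000
    endloop
  endfacet
  facet normal 0.0000 0.0000 -1.0000
    outer loop
      vertex 3.000 0.804 0.000
      vertex 0.000 6.000 0.000
      vertex 12.000 6.000 0.000
    endloop
  endfacet
  facet normal 0.0000 0.0000 -1.0000
    outer loop
      vertex 9.000 0.804 0.000
      vertex 3.000 0.804 0.000
      vertex 12.000 6.000 0.000
    endloop
  endfacet
  facet normal 0.8524 0.4922 0.1764
    outer loop
      vertex 12.000 6.000 0.000
      vertex 9.000 11.196 0.000
      vertex 6.000 6.000 29.000
    endloop
  endfacet
  facet normal 0.0000 0.9843 0.1764
    outer loop
      vertex 9.000 11.196 0.000
      vertex 3.000 11.196 0.000
      vertex 6.000 6.000 29.000
    endloop
  endfacet
  facet normal -0.8524 0.4922 0.1764
    outer loop
      vertex 3.000 11.196 0.000
      vertex 0.000 6.000 0.000
      vertex 6.000 6.000 29.000
    endloop
  endfacet
  facet normal -0.8524 -0.4922 0.1764
    outer loop
      vertex 0.000 6.000 0.000
      vertex 3.000 0.804 0.000
      vertex 6.000 6.000 29.000
    endloop
  endfacet
  facet normal 0.0000 -0.9843 0.1764
    outer loop
      vertex 3.000 0.804 0.000
      vertex 9.000 0.804 0.000
      vertex 6.000 6.000 29.000
    endloop
  endfacet
  facet normal 0.8524 -0.4922 0.1764
    outer loop
      vertex 9.000 0.804 0.000
      vertex 12.000 6.000 0.000
      vertex 6.000 6.000 29.000
    endloop
  endfacet
endsolid part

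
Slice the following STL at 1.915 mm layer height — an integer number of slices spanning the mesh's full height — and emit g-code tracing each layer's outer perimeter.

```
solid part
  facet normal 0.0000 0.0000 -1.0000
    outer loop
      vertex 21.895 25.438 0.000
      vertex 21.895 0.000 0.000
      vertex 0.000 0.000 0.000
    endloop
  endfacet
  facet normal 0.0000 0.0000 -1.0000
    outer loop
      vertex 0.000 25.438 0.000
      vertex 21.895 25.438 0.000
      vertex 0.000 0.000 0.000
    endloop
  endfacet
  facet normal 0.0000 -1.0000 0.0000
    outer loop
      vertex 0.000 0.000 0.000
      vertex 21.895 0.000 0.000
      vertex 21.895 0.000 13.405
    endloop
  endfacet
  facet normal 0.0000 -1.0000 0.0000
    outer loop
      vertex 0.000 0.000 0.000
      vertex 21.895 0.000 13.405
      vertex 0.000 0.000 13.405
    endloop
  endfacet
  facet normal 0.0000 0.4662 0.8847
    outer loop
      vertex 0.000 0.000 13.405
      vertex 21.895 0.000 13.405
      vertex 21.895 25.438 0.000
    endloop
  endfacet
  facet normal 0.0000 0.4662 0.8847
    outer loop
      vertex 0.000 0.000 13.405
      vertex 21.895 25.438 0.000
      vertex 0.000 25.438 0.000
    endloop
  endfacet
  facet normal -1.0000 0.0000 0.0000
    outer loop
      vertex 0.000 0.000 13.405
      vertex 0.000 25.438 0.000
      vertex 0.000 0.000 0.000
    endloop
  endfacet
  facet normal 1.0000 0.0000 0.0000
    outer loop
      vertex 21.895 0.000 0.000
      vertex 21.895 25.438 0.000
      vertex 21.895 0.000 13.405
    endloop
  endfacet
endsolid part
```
; perimeter-only toolpath
G21 ; units = mm
G90 ; absolute positioning
G28 ; home
; layer 1
G0 Z1.915
G0 X0.000 Y0.000
G1 X21.895 Y0.000
G1 X21.895 Y21.804
G1 X0.000 Y21.804
G1 X0.000 Y0.000
; layer 2
G0 Z3.830
G0 X0.000 Y0.000
G1 X21.895 Y0.000
G1 X21.895 Y18.170
G1 X0.000 Y18.170
G1 X0.000 Y0.000
; layer 3
G0 Z5.745
G0 X0.000 Y0.000
G1 X21.895 Y0.000
G1 X21.895 Y14.536
G1 X0.000 Y14.536
G1 X0.000 Y0.000
; layer 4
G0 Z7.660
G0 X0.000 Y0.000
G1 X21.895 Y0.000
G1 X21.895 Y10.902
G1 X0.000 Y10.902
G1 X0.000 Y0.000
; layer 5
G0 Z9.575
G0 X0.000 Y0.000
G1 X21.895 Y0.000
G1 X21.895 Y7.268
G1 X0.000 Y7.268
G1 X0.000 Y0.000
; layer 6
G0 Z11.490
G0 X0.000 Y0.000
G1 X21.895 Y0.000
G1 X21.895 Y3.634
G1 X0.000 Y3.634
G1 X0.000 Y0.000
M2 ; end

The solid is a wedge (ramp): 21.9 × 25.4 mm base, rising to 13.4 mm along the y=0 edge and sloping linearly to z=0 at y=25.4. Slicing at Δz = 1.915 mm — 7 equal slices spanning the solid's height, so layer i sits at z = i·h/7 — gives 6 non-empty perimeters. Each is a 4-segment closed polygon; G0 lifts to the layer z and rapids to the start vertex, then G1 traces the edges. The cross-section shrinks linearly with z (the slice at the apex is degenerate and omitted).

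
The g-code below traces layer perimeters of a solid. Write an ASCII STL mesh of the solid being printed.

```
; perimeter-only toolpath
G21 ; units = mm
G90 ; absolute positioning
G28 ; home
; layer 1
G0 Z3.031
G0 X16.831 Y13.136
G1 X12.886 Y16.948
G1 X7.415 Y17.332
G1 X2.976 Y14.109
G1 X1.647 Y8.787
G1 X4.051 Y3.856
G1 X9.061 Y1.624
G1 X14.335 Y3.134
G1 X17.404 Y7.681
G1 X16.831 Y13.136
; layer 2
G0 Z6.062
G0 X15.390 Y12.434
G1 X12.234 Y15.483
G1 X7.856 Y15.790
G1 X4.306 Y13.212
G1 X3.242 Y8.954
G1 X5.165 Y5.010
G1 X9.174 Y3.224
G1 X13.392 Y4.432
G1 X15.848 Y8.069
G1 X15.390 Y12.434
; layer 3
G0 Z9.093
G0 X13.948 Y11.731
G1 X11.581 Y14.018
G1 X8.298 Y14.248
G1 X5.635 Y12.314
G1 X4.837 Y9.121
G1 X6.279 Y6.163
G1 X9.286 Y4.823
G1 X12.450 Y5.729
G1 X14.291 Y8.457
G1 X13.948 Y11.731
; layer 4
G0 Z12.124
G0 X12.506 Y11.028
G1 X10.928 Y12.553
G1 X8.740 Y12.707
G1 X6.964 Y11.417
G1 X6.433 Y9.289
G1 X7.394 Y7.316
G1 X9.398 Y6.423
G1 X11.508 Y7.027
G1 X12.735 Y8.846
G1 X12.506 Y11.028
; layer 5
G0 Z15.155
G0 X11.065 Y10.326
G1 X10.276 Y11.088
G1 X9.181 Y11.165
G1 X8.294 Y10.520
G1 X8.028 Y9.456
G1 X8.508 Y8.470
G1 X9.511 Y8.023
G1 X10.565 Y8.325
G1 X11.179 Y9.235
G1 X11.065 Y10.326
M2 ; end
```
solid part
  facet normal 0.0000 0.0000 -1.0000
    outer loop
      vertex 6.973 18.874 0.000
      vertex 13.539 18.413 0.000
      vertex 18.273 13.839 0.000
    endloop
  endfacet
  facet normal 0.0000 0.0000 -1.0000
    outer loop
      vertex 1.647 15.006 0.000
      vertex 6.973 18.874 0.000
      vertex 18.273 13.839 0.000
    endloop
  endfacet
  facet normal 0.0000 0.0000 -1.0000
    outer loop
      vertex 0.052 8.620 0.000
      vertex 1.647 15.006 0.000
      vertex 18.273 13.839 0.000
    endloop
  endfacet
  facet normal 0.0000 0.0000 -1.0000
    outer loop
      vertex 2.936 2.703 0.000
      vertex 0.052 8.620 0.000
      vertex 18.273 13.839 0.000
    endloop
  endfacet
  facet normal 0.0000 0.0000 -1.0000
    outer loop
      vertex 8.949 0.024 0.000
      vertex 2.936 2.703 0.000
      vertex 18.273 13.839 0.000
    endloop
  endfacet
  facet normal 0.0000 0.0000 -1.0000
    outer loop
      vertex 15.277 1.836 0.000
      vertex 8.949 0.024 0.000
      vertex 18.273 13.839 0.000
    endloop
  endfacet
  facet normal 0.0000 0.0000 -1.0000
    outer loop
      vertex 18.960 7.292 0.000
      vertex 15.277 1.836 0.000
      vertex 18.273 13.839 0.000
    endloop
  endfacet
  facet normal 0.6222 0.6439 0.4452
    outer loop
      vertex 18.273 13.839 0.000
      vertex 13.539 18.413 0.000
      vertex 9.623 9.623 18.186
    endloop
  endfacet
  facet normal 0.0627 0.8932 0.4452
    outer loop
      vertex 13.539 18.413 0.000
      vertex 6.973 18.874 0.000
      vertex 9.623 9.623 18.186
    endloop
  endfacet
  facet normal -0.5262 0.7245 0.4452
    outer loop
      vertex 6.973 18.874 0.000
      vertex 1.647 15.006 0.000
      vertex 9.623 9.623 18.186
    endloop
  endfacet
  facet normal -0.8687 0.2170 0.4452
    outer loop
      vertex 1.647 15.006 0.000
      vertex 0.052 8.620 0.000
      vertex 9.623 9.623 18.186
    endloop
  endfacet
  facet normal -0.8049 -0.3923 0.4452
    outer loop
      vertex 0.052 8.620 0.000
      vertex 2.936 2.703 0.000
      vertex 9.623 9.623 18.186
    endloop
  endfacet
  facet normal -0.3644 -0.8179 0.4452
    outer loop
      vertex 2.936 2.703 0.000
      vertex 8.949 0.024 0.000
      vertex 9.623 9.623 18.186
    endloop
  endfacet
  facet normal 0.2465 -0.8608 0.4452
    outer loop
      vertex 8.949 0.024 0.000
      vertex 15.277 1.836 0.000
      vertex 9.623 9.623 18.186
    endloop
  endfacet
  facet normal 0.7421 -0.5010 0.4452
    outer loop
      vertex 15.277 1.836 0.000
      vertex 18.960 7.292 0.000
      vertex 9.623 9.623 18.186
    endloop
  endfacet
  facet normal 0.8905 0.0934 0.4452
    outer loop
      vertex 18.960 7.292 0.000
      vertex 18.273 13.839 0.000
      vertex 9.623 9.623 18.186
    endloop
  endfacet
endsolid part

The G0 Z moves step by Δz≈3.031 mm. The G1 loops shrink linearly with z, so the solid tapers from its base footprint up to z≈18.2. Closing with a flat bottom cap and the tapered top and triangulating gives 16 facets — a regular 9-sided pyramid, base circumscribed radius ≈ 9.62 mm, apex at z ≈ 18.2 mm.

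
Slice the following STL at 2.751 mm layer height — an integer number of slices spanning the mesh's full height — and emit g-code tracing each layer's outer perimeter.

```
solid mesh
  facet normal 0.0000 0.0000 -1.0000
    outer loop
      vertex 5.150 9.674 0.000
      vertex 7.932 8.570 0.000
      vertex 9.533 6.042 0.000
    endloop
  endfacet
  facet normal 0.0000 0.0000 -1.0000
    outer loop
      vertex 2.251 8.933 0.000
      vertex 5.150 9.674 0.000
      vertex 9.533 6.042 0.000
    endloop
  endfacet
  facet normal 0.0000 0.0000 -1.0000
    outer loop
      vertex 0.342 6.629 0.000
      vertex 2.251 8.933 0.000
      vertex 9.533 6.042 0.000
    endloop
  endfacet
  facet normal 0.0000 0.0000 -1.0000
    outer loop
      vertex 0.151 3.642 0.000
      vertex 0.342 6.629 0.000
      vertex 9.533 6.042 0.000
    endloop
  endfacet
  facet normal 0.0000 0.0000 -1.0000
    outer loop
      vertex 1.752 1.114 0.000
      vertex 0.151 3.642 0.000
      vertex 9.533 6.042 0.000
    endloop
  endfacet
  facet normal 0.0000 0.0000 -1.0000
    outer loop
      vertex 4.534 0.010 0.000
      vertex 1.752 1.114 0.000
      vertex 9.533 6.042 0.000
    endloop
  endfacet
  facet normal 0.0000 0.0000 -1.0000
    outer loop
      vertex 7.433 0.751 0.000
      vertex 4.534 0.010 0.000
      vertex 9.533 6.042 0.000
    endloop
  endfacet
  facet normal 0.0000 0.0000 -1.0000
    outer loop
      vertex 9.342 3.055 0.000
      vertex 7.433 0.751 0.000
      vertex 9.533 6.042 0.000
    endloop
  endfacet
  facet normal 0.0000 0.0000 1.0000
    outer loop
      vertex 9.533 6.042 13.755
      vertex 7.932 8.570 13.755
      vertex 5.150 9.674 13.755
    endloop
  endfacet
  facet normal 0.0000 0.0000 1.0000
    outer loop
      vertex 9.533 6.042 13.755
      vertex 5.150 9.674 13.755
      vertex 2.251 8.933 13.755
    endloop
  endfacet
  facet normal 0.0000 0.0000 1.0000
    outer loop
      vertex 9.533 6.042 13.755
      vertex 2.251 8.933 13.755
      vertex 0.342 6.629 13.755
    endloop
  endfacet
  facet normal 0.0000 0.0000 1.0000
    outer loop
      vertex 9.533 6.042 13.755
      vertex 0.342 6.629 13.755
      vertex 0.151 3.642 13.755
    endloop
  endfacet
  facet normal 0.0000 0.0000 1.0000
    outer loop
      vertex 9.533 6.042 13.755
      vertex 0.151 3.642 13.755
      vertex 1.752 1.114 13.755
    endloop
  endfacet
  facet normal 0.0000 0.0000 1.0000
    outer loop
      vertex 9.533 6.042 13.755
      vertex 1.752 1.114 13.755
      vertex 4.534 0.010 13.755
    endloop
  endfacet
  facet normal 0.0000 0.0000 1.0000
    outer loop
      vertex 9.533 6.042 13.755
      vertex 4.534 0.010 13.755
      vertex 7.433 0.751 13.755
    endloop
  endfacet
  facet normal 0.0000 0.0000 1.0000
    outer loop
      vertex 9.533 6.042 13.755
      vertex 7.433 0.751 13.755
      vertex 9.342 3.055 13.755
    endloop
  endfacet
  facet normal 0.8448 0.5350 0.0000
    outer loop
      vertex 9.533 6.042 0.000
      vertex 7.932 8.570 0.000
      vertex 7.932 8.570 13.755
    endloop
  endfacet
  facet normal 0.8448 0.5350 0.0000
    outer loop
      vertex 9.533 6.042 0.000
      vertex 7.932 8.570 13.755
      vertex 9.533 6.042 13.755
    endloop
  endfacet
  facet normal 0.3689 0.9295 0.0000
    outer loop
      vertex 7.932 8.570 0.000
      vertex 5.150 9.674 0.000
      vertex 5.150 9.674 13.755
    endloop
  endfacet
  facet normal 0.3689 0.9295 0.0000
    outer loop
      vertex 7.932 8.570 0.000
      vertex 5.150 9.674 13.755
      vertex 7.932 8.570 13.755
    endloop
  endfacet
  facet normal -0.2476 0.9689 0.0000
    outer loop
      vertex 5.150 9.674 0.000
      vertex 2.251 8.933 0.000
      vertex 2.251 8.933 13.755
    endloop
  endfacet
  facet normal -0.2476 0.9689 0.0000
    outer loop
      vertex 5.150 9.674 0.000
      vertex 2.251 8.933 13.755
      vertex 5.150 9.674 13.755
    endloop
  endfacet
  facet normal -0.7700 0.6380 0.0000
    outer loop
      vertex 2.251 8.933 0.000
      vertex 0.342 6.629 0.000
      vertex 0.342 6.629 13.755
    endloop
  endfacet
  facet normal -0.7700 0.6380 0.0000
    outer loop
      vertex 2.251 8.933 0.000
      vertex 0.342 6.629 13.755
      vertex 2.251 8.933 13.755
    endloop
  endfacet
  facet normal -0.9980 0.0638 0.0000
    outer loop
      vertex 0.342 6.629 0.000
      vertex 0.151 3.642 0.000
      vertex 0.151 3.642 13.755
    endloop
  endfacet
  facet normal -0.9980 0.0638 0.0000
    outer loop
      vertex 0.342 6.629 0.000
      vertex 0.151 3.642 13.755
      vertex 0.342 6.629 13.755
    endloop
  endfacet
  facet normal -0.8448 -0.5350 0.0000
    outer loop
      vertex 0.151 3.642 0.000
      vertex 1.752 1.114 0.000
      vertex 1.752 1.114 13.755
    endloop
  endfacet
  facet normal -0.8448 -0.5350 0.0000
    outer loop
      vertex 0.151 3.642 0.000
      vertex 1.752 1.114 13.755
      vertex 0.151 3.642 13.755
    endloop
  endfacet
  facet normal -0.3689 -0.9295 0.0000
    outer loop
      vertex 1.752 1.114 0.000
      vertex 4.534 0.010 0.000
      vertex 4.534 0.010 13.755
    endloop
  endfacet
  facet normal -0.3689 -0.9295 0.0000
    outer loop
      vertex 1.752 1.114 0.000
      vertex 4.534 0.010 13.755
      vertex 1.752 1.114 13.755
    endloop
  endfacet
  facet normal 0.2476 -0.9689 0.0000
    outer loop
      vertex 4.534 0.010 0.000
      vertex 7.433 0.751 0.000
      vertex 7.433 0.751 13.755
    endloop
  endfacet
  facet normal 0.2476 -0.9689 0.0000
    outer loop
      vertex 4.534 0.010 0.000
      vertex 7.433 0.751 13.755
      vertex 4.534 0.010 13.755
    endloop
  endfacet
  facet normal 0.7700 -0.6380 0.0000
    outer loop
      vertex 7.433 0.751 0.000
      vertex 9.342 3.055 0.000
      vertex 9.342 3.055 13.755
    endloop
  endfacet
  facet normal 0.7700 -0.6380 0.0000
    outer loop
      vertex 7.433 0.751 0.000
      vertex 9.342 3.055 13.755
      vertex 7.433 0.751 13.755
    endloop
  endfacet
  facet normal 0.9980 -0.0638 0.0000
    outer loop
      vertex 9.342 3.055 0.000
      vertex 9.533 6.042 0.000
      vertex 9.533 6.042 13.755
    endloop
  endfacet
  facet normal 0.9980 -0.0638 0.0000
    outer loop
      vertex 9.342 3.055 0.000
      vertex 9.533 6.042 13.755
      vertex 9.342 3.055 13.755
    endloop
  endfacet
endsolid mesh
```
; perimeter-only toolpath
G21 ; units = mm
G90 ; absolute positioning
G28 ; home
; layer 1
G0 Z2.751
G0 X9.533 Y6.042
G1 X7.932 Y8.570
G1 X5.150 Y9.674
G1 X2.251 Y8.933
G1 X0.342 Y6.629
G1 X0.151 Y3.642
G1 X1.752 Y1.114
G1 X4.534 Y0.010
G1 X7.433 Y0.751
G1 X9.342 Y3.055
G1 X9.533 Y6.042
; layer 2
G0 Z5.502
G0 X9.533 Y6.042
G1 X7.932 Y8.570
G1 X5.150 Y9.674
G1 X2.251 Y8.933
G1 X0.342 Y6.629
G1 X0.151 Y3.642
G1 X1.752 Y1.114
G1 X4.534 Y0.010
G1 X7.433 Y0.751
G1 X9.342 Y3.055
G1 X9.533 Y6.042
; layer 3
G0 Z8.253
G0 X9.533 Y6.042
G1 X7.932 Y8.570
G1 X5.150 Y9.674
G1 X2.251 Y8.933
G1 X0.342 Y6.629
G1 X0.151 Y3.642
G1 X1.752 Y1.114
G1 X4.534 Y0.010
G1 X7.433 Y0.751
G1 X9.342 Y3.055
G1 X9.533 Y6.042
; layer 4
G0 Z11.004
G0 X9.533 Y6.042
G1 X7.932 Y8.570
G1 X5.150 Y9.674
G1 X2.251 Y8.933
G1 X0.342 Y6.629
G1 X0.151 Y3.642
G1 X1.752 Y1.114
G1 X4.534 Y0.010
G1 X7.433 Y0.751
G1 X9.342 Y3.055
G1 X9.533 Y6.042
; layer 5
G0 Z13.755
G0 X9.533 Y6.042
G1 X7.932 Y8.570
G1 X5.150 Y9.674
G1 X2.251 Y8.933
G1 X0.342 Y6.629
G1 X0.151 Y3.642
G1 X1.752 Y1.114
G1 X4.534 Y0.010
G1 X7.433 Y0.751
G1 X9.342 Y3.055
G1 X9.533 Y6.042
M2 ; end

The solid is a regular 10-sided prism (a cylinder approximated with 10 flat sides), circumscribed radius ≈ 4.84 mm, height ≈ 13.8 mm. Slicing at Δz = 2.751 mm — 5 equal slices spanning the solid's height, so layer i sits at z = i·h/5 — gives 5 non-empty perimeters. Each is a 10-segment closed polygon; G0 lifts to the layer z and rapids to the start vertex, then G1 traces the edges.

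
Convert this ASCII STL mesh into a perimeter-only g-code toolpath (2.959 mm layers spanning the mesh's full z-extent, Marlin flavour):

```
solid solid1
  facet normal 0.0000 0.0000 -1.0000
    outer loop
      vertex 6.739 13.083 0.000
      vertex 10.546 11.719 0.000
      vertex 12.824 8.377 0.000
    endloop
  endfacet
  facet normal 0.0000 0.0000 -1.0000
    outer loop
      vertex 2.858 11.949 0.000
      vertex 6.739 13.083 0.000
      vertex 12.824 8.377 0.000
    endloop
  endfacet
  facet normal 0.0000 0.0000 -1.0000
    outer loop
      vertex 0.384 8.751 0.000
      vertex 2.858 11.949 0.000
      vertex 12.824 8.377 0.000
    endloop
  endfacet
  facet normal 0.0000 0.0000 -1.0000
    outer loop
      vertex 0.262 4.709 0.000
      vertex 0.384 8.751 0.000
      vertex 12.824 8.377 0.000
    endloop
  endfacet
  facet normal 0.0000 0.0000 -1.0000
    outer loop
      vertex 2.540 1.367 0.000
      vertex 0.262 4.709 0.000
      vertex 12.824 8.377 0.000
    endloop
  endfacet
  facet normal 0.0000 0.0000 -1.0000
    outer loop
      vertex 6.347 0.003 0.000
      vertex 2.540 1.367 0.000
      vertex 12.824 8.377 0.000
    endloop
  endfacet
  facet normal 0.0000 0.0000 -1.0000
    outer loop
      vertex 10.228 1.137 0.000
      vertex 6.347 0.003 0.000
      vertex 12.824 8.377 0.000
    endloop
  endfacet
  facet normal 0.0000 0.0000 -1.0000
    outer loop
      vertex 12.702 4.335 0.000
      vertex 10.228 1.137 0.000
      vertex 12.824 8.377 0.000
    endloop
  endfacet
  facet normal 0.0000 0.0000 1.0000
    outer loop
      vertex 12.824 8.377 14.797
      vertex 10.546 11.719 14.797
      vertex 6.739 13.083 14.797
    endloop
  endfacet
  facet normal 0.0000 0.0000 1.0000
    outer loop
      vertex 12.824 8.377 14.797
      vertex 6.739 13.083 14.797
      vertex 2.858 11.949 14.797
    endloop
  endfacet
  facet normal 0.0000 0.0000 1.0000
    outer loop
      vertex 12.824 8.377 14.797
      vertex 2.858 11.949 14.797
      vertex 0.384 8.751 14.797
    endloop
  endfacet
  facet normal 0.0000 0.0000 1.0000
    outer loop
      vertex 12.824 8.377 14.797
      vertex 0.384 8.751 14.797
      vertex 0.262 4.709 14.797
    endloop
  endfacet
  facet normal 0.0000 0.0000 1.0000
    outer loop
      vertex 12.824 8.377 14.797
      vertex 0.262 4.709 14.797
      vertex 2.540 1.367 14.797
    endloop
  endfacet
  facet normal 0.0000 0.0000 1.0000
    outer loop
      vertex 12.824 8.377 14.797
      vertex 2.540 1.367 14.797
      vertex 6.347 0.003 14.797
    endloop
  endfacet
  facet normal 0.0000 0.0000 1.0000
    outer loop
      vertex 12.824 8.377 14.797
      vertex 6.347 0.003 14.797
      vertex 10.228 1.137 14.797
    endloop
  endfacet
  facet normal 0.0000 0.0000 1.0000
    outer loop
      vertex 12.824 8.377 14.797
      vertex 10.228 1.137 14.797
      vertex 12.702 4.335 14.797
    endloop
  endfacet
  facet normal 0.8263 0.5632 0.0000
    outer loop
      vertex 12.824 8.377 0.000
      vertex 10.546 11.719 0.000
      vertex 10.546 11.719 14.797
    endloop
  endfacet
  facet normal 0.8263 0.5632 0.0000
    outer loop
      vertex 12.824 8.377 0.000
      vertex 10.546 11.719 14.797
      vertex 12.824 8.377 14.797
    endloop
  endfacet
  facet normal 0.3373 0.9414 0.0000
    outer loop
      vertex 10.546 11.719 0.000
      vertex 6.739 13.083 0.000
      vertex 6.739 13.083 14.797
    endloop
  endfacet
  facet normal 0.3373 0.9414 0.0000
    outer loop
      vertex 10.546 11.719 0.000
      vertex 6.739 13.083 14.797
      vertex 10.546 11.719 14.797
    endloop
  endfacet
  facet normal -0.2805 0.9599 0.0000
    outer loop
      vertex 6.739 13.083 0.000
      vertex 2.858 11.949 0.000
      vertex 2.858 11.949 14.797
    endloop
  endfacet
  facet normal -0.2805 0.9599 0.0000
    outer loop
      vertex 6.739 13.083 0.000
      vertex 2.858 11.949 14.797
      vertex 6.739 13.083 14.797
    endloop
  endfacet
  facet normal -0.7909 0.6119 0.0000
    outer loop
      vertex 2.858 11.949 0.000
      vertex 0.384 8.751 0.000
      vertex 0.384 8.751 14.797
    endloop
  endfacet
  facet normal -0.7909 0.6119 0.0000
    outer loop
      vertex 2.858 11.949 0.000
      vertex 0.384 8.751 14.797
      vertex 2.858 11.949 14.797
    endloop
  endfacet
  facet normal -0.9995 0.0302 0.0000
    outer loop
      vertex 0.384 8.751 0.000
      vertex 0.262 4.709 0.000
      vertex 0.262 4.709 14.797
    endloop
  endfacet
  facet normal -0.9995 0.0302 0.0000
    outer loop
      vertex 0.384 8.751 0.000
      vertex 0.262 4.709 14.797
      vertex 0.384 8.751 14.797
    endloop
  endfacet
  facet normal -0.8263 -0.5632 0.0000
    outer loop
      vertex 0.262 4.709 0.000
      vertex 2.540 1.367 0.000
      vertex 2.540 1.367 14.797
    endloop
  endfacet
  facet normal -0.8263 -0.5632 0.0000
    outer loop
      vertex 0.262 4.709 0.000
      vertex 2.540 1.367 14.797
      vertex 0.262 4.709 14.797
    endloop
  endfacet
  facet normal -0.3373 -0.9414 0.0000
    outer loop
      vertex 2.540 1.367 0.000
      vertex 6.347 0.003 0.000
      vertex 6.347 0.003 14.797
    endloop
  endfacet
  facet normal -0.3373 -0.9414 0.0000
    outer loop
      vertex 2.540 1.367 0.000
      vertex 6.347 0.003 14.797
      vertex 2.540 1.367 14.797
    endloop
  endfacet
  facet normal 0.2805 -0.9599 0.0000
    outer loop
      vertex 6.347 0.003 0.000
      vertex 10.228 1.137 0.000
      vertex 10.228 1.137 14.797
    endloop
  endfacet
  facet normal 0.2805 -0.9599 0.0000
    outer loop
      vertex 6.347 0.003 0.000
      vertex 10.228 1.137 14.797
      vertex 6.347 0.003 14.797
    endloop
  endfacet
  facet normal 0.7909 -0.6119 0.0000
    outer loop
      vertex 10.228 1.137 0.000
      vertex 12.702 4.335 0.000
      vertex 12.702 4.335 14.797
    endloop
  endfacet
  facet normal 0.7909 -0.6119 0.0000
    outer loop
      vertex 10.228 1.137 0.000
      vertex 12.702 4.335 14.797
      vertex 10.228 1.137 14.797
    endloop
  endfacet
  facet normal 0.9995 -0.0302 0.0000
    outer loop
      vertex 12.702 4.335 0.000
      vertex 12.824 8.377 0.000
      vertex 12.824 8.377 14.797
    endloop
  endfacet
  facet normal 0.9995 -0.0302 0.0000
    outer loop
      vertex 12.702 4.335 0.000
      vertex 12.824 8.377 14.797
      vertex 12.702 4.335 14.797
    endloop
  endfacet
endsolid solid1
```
; perimeter-only toolpath
G21 ; units = mm
G90 ; absolute positioning
G28 ; home
; layer 1
G0 Z2.959
G0 X12.824 Y8.377
G1 X10.546 Y11.719
G1 X6.739 Y13.083
G1 X2.858 Y11.949
G1 X0.384 Y8.751
G1 X0.262 Y4.709
G1 X2.540 Y1.367
G1 X6.347 Y0.003
G1 X10.228 Y1.137
G1 X12.702 Y4.335
G1 X12.824 Y8.377
; layer 2
G0 Z5.919
G0 X12.824 Y8.377
G1 X10.546 Y11.719
G1 X6.739 Y13.083
G1 X2.858 Y11.949
G1 X0.384 Y8.751
G1 X0.262 Y4.709
G1 X2.540 Y1.367
G1 X6.347 Y0.003
G1 X10.228 Y1.137
G1 X12.702 Y4.335
G1 X12.824 Y8.377
; layer 3
G0 Z8.878
G0 X12.824 Y8.377
G1 X10.546 Y11.719
G1 X6.739 Y13.083
G1 X2.858 Y11.949
G1 X0.384 Y8.751
G1 X0.262 Y4.709
G1 X2.540 Y1.367
G1 X6.347 Y0.003
G1 X10.228 Y1.137
G1 X12.702 Y4.335
G1 X12.824 Y8.377
; layer 4
G0 Z11.838
G0 X12.824 Y8.377
G1 X10.546 Y11.719
G1 X6.739 Y13.083
G1 X2.858 Y11.949
G1 X0.384 Y8.751
G1 X0.262 Y4.709
G1 X2.540 Y1.367
G1 X6.347 Y0.003
G1 X10.228 Y1.137
G1 X12.702 Y4.335
G1 X12.824 Y8.377
; layer 5
G0 Z14.797
G0 X12.824 Y8.377
G1 X10.546 Y11.719
G1 X6.739 Y13.083
G1 X2.858 Y11.949
G1 X0.384 Y8.751
G1 X0.262 Y4.709
G1 X2.540 Y1.367
G1 X6.347 Y0.003
G1 X10.228 Y1.137
G1 X12.702 Y4.335
G1 X12.824 Y8.377
M2 ; end

The solid is a regular 10-sided prism (a cylinder approximated with 10 flat sides), circumscribed radius ≈ 6.54 mm, height ≈ 14.8 mm. Slicing at Δz = 2.959 mm — 5 equal slices spanning the solid's height, so layer i sits at z = i·h/5 — gives 5 non-empty perimeters. Each is a 10-segment closed polygon; G0 lifts to the layer z and rapids to the start vertex, then G1 traces the edges.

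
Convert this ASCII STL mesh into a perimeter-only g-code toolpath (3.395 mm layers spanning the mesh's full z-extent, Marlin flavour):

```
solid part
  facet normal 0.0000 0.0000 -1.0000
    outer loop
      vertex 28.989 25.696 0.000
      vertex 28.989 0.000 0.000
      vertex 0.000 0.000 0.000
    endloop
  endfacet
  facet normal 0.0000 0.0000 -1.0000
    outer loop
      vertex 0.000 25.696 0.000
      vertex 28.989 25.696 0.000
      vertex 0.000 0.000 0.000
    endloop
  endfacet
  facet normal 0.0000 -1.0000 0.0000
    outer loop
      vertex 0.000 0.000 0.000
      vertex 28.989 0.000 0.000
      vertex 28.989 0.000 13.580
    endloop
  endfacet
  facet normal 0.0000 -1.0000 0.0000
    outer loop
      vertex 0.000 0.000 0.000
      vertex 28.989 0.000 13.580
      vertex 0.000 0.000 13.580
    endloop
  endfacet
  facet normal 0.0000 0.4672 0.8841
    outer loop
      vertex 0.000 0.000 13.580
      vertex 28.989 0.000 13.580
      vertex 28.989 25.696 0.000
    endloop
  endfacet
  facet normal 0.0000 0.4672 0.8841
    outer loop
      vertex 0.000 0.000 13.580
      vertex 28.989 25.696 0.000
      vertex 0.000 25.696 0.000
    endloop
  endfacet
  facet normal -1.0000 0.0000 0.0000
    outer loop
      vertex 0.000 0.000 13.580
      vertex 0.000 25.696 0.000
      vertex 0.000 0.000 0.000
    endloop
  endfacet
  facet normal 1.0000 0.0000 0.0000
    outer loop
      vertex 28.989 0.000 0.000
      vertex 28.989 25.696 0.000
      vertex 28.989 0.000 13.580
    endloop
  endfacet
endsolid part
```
; perimeter-only toolpath
G21 ; units = mm
G90 ; absolute positioning
G28 ; home
; layer 1
G0 Z3.395
G0 X0.000 Y0.000
G1 X28.989 Y0.000
G1 X28.989 Y19.272
G1 X0.000 Y19.272
G1 X0.000 Y0.000
; layer 2
G0 Z6.790
G0 X0.000 Y0.000
G1 X28.989 Y0.000
G1 X28.989 Y12.848
G1 X0.000 Y12.848
G1 X0.000 Y0.000
; layer 3
G0 Z10.185
G0 X0.000 Y0.000
G1 X28.989 Y0.000
G1 X28.989 Y6.424
G1 X0.000 Y6.424
G1 X0.000 Y0.000
M2 ; end

The solid is a wedge (ramp): 29 × 25.7 mm base, rising to 13.6 mm along the y=0 edge and sloping linearly to z=0 at y=25.7. Slicing at Δz = 3.395 mm — 4 equal slices spanning the solid's height, so layer i sits at z = i·h/4 — gives 3 non-empty perimeters. Each is a 4-segment closed polygon; G0 lifts to the layer z and rapids to the start vertex, then G1 traces the edges. The cross-section shrinks linearly with z (the slice at the apex is degenerate and omitted).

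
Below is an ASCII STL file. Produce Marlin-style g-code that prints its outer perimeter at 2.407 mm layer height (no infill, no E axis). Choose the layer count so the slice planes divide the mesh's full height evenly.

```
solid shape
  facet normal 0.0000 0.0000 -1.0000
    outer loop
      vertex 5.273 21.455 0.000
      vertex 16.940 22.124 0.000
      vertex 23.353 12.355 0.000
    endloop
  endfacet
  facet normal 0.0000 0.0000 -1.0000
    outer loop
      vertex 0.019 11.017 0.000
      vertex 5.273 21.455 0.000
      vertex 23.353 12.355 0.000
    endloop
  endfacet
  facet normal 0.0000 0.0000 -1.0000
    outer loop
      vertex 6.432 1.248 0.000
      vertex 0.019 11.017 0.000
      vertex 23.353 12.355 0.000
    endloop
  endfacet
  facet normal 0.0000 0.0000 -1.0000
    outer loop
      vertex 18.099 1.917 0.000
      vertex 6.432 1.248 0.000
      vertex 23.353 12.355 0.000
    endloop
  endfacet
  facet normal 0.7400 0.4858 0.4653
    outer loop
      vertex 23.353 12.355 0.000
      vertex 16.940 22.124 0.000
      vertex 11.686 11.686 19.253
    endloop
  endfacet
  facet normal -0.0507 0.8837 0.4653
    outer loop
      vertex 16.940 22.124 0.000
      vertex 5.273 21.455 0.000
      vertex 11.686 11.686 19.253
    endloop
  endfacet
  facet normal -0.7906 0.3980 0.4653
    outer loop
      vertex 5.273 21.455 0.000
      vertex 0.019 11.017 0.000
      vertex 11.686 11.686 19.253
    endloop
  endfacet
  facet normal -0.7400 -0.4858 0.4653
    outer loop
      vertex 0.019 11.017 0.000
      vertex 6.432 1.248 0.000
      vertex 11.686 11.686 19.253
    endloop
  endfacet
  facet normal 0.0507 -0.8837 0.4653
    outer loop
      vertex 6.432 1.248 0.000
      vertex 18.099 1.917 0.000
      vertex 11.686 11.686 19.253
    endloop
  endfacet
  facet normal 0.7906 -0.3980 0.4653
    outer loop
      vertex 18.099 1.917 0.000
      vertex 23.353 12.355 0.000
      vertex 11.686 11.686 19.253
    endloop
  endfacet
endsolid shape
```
; perimeter-only toolpath
G21 ; units = mm
G90 ; absolute positioning
G28 ; home
; layer 1
G0 Z2.407
G0 X21.895 Y12.271
G1 X16.283 Y20.819
G1 X6.075 Y20.234
G1 X1.477 Y11.101
G1 X7.089 Y2.553
G1 X17.297 Y3.138
G1 X21.895 Y12.271
; layer 2
G0 Z4.813
G0 X20.436 Y12.188
G1 X15.627 Y19.514
G1 X6.876 Y19.013
G1 X2.936 Y11.184
G1 X7.745 Y3.857
G1 X16.496 Y4.359
G1 X20.436 Y12.188
; layer 3
G0 Z7.220
G0 X18.978 Y12.104
G1 X14.970 Y18.210
G1 X7.678 Y17.792
G1 X4.394 Y11.268
G1 X8.402 Y5.162
G1 X15.694 Y5.580
G1 X18.978 Y12.104
; layer 4
G0 Z9.627
G0 X17.520 Y12.021
G1 X14.313 Y16.905
G1 X8.479 Y16.570
G1 X5.853 Y11.351
G1 X9.059 Y6.467
G1 X14.893 Y6.801
G1 X17.520 Y12.021
; layer 5
G0 Z12.033
G0 X16.061 Y11.937
G1 X13.656 Y15.600
G1 X9.281 Y15.349
G1 X7.311 Y11.435
G1 X9.716 Y7.772
G1 X14.091 Y8.023
G1 X16.061 Y11.937
; layer 6
G0 Z14.440
G0 X14.603 Y11.853
G1 X13.000 Y14.296
G1 X10.083 Y14.128
G1 X8.769 Y11.519
G1 X10.373 Y9.076
G1 X13.289 Y9.244
G1 X14.603 Y11.853
; layer 7
G0 Z16.846
G0 X13.144 Y11.770
G1 X12.343 Y12.991
G1 X10.884 Y12.907
G1 X10.228 Y11.602
G1 X11.029 Y10.381
G1 X12.488 Y10.465
G1 X13.144 Y11.770
M2 ; end

The solid is a regular 6-sided pyramid, base circumscribed radius ≈ 11.7 mm, apex at z ≈ 19.3 mm. Slicing at Δz = 2.407 mm — 8 equal slices spanning the solid's height, so layer i sits at z = i·h/8 — gives 7 non-empty perimeters. Each is a 6-segment closed polygon; G0 lifts to the layer z and rapids to the start vertex, then G1 traces the edges. The cross-section shrinks linearly with z (the slice at the apex is degenerate and omitted).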